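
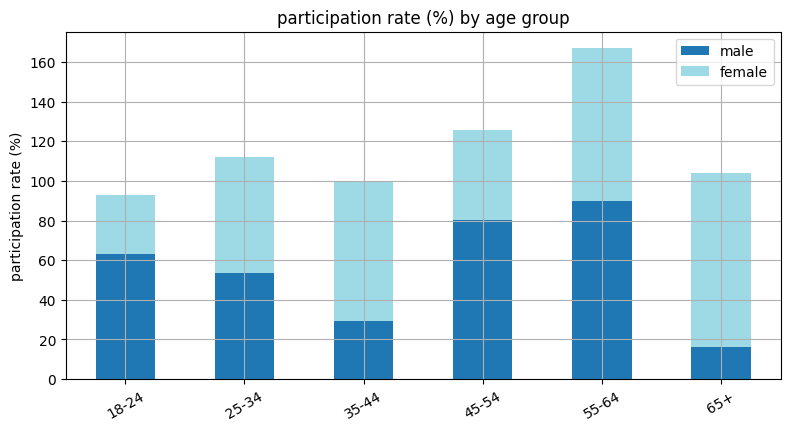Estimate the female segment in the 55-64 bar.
≈ 80

female top ≈ 160, bottom ≈ 80; segment ≈ 80.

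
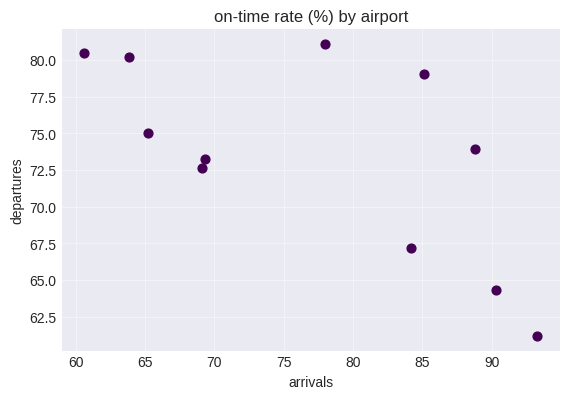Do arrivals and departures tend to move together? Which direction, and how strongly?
negative, moderate

Points are negatively correlated; moderate (|r| ≈ 0.6).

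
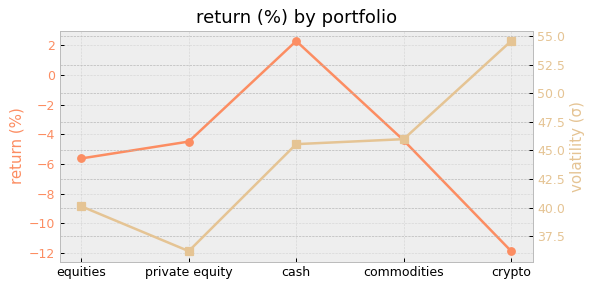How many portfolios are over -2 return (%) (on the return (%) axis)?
Above -2: cash.

1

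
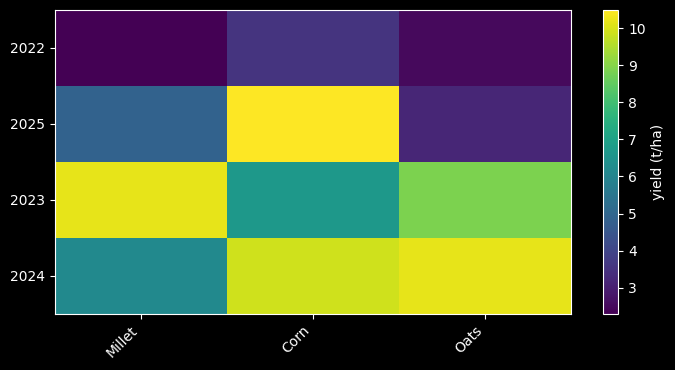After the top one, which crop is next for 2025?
Top 3 for 2025: Corn ≈ 10, Millet ≈ 5, Oats ≈ 3.

Millet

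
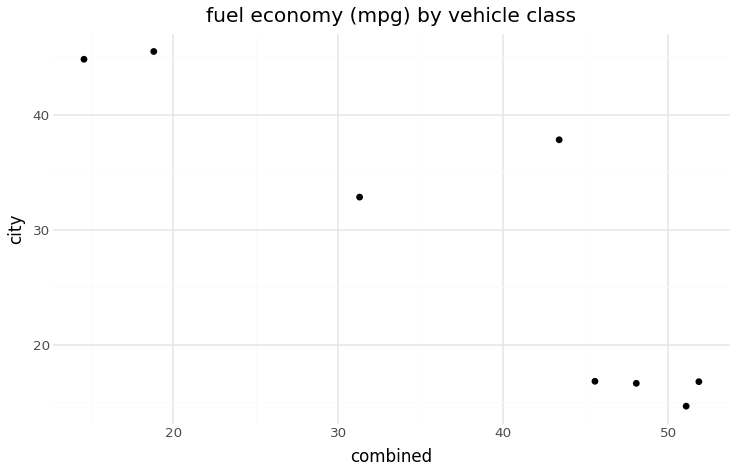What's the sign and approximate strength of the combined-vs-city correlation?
Points are negatively correlated; strong (|r| ≈ 0.9).

negative, strong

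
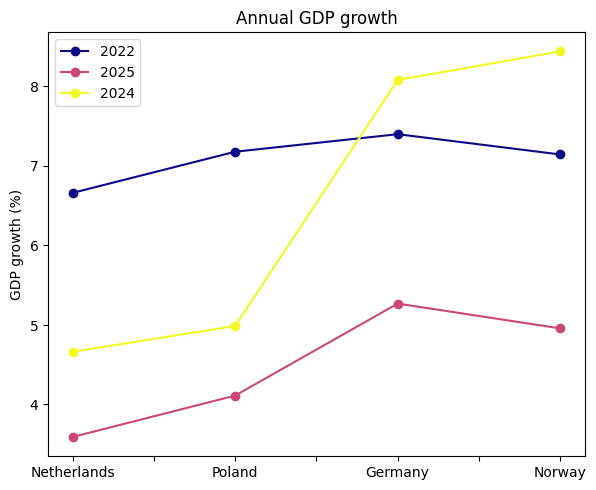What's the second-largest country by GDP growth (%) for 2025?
Norway

Top 3 for 2025: Germany ≈ 5.5, Norway ≈ 5.0, Poland ≈ 4.0.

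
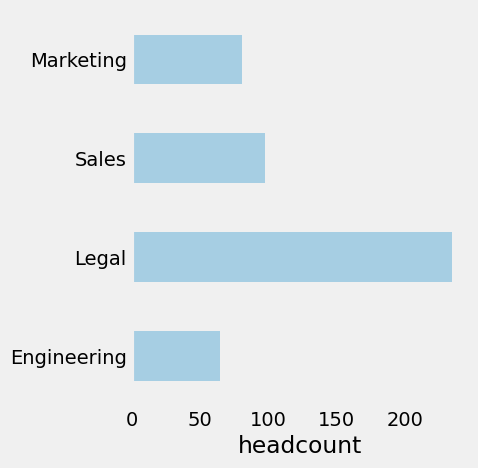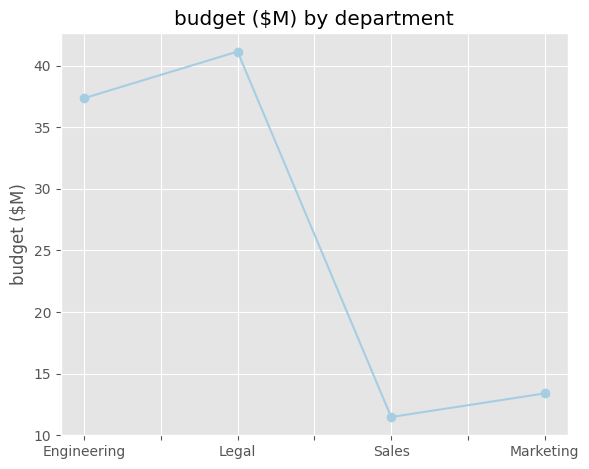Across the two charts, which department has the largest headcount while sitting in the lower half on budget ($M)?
Sales

Chart 2 median budget ($M) ≈ 25; below-median departments: Sales, Marketing. Among those, Sales has the highest headcount (≈ 100).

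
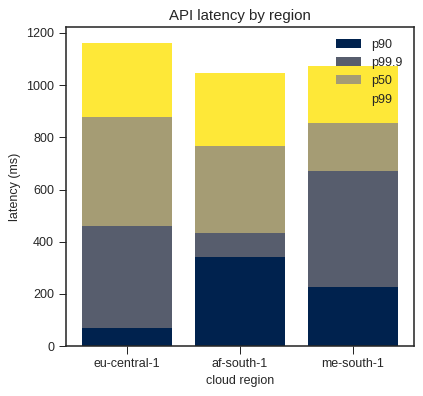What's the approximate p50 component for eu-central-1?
p50 top ≈ 900, bottom ≈ 500; segment ≈ 400.

≈ 400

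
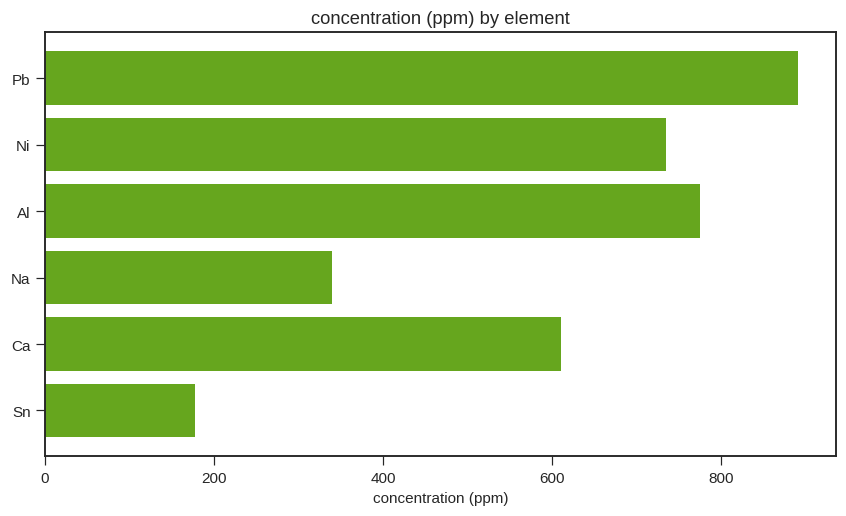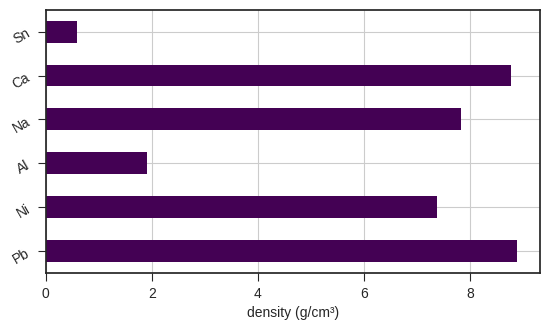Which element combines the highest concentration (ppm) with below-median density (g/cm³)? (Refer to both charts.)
Chart 2 median density (g/cm³) ≈ 8; below-median elements: Ni, Al, Sn. Among those, Al has the highest concentration (ppm) (≈ 800).

Al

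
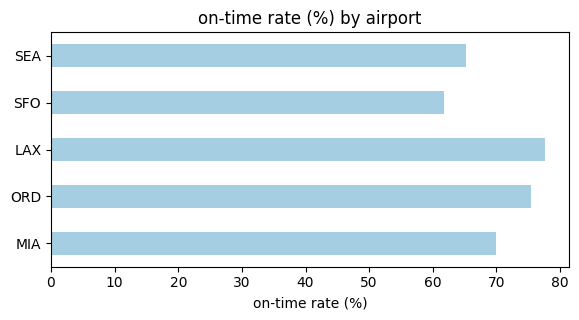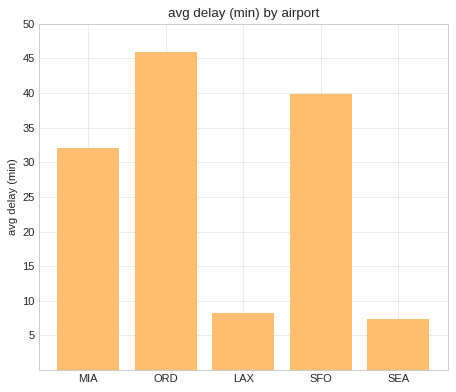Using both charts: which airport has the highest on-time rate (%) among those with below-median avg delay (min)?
LAX

Chart 2 median avg delay (min) ≈ 30; below-median airports: LAX, SEA. Among those, LAX has the highest on-time rate (%) (≈ 80).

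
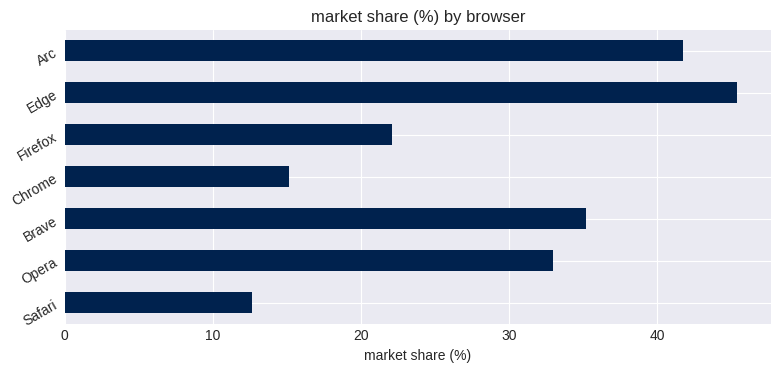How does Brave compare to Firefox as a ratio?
≈ 1.75×

Brave ≈ 35, Firefox ≈ 20; 35/20 ≈ 1.75.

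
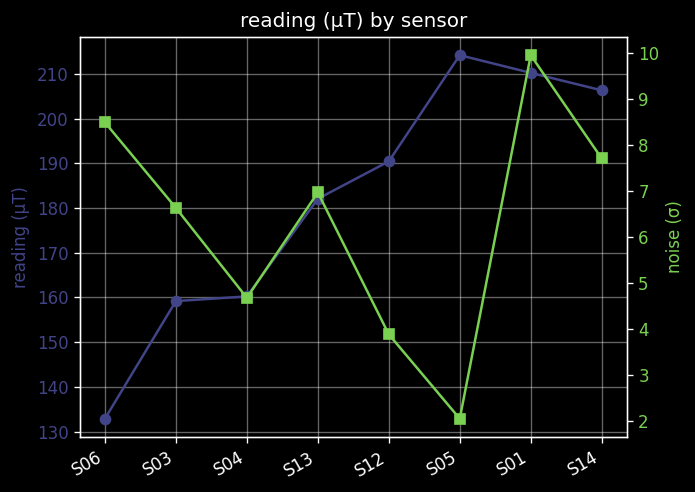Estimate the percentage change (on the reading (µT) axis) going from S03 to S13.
≈ +12.5%

S03 ≈ 160, S13 ≈ 180; (180 − 160) / 160 ≈ +12.5%.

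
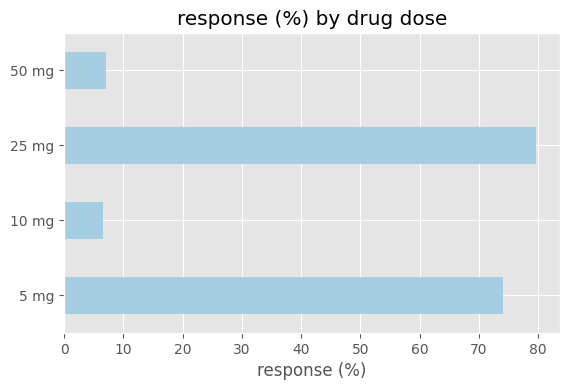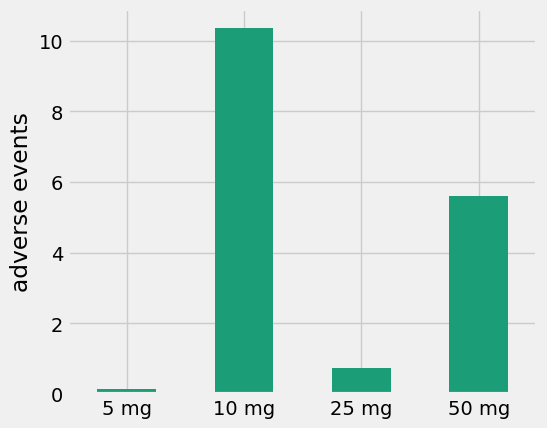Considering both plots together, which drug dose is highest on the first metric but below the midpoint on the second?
Chart 2 median adverse events ≈ 3; below-median drug doses: 5 mg, 25 mg. Among those, 25 mg has the highest response (%) (≈ 80).

25 mg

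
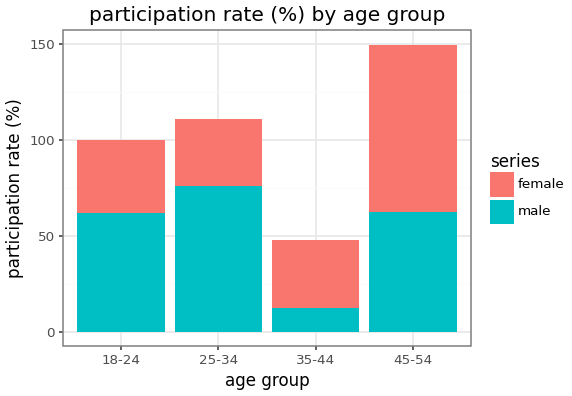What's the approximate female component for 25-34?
female top ≈ 120, bottom ≈ 80; segment ≈ 40.

≈ 40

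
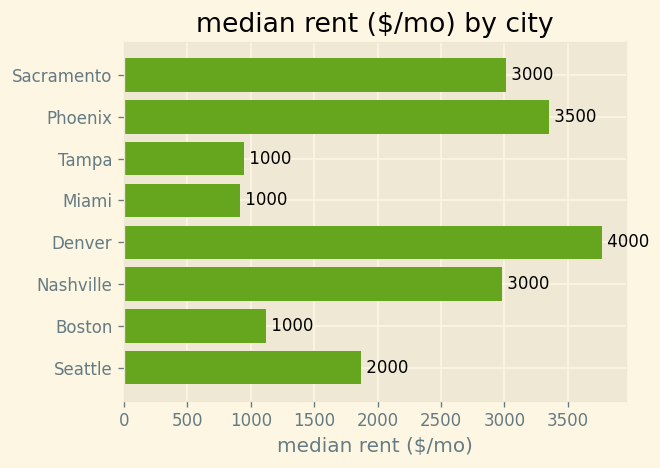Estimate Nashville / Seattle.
≈ 1.5×

Nashville ≈ 3000, Seattle ≈ 2000; 3000/2000 ≈ 1.5.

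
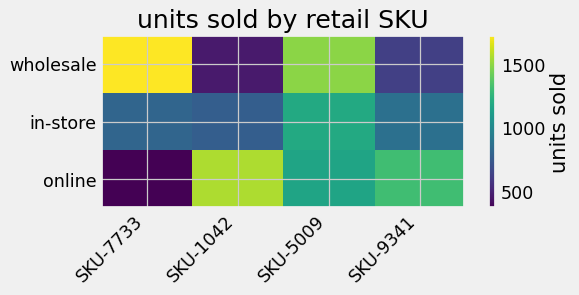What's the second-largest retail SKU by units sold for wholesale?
Top 3 for wholesale: SKU-7733 ≈ 1800, SKU-5009 ≈ 1400, SKU-9341 ≈ 600.

SKU-5009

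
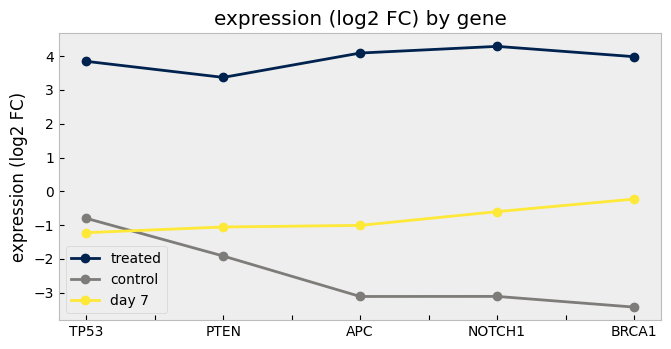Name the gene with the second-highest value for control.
Top 3 for control: TP53 ≈ -1, PTEN ≈ -2, NOTCH1 ≈ -3.

PTEN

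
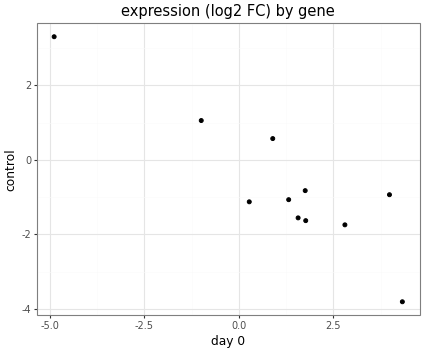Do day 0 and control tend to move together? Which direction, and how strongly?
Points are negatively correlated; strong (|r| ≈ 0.9).

negative, strong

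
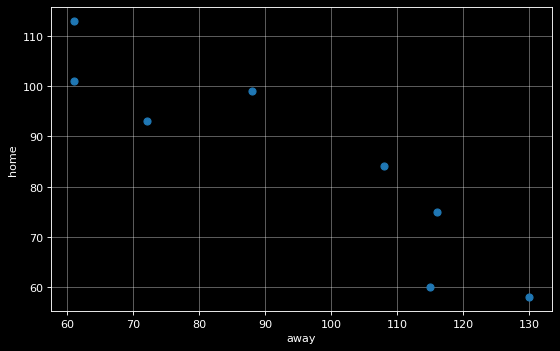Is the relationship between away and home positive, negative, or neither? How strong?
negative, strong

Points are negatively correlated; strong (|r| ≈ 0.9).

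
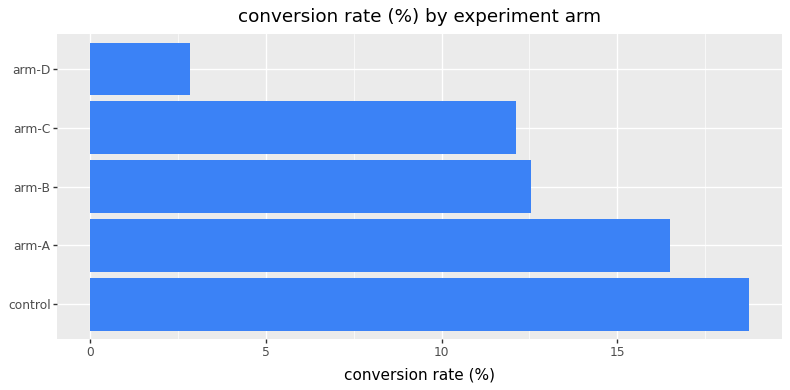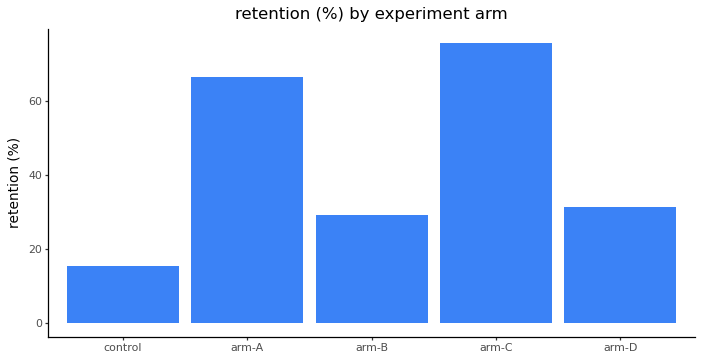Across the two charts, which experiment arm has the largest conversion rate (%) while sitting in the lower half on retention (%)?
control

Chart 2 median retention (%) ≈ 30; below-median experiment arms: control, arm-B. Among those, control has the highest conversion rate (%) (≈ 18).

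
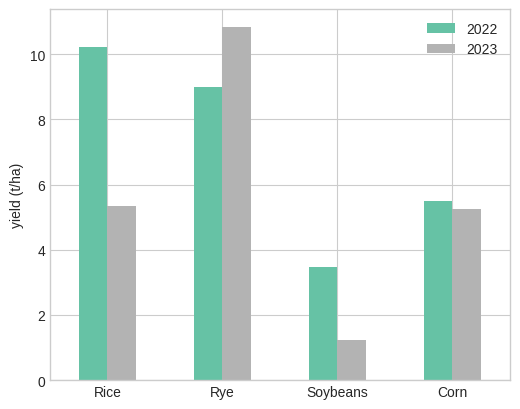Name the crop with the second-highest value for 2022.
Top 3 for 2022: Rice ≈ 10, Rye ≈ 9, Corn ≈ 5.

Rye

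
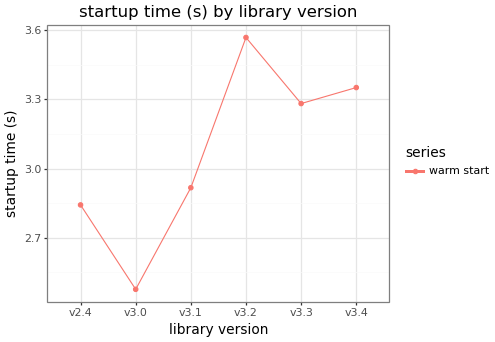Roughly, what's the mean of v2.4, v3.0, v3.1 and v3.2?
≈ 2.95

(2.8 + 2.5 + 2.9 + 3.6) / 4 ≈ 2.95.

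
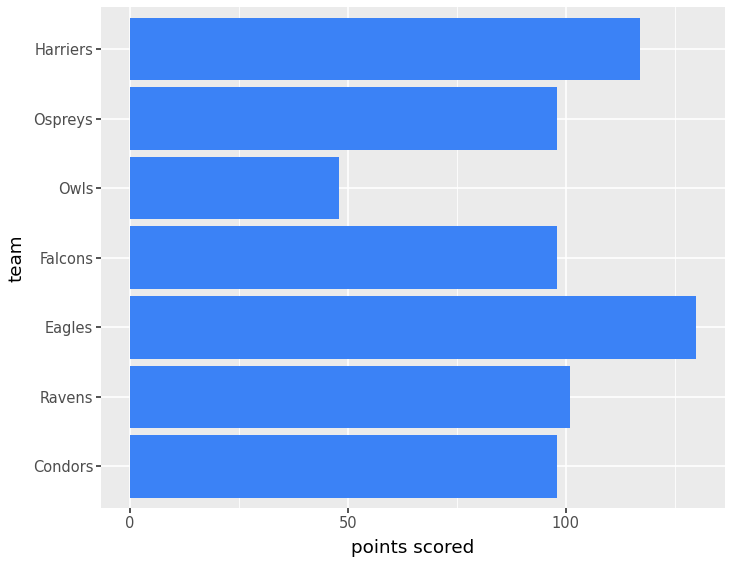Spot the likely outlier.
Owls ≈ 40; the rest sit between ≈ 100 and ≈ 120.

Owls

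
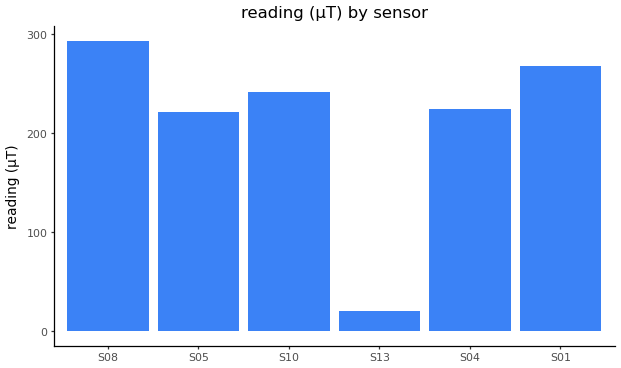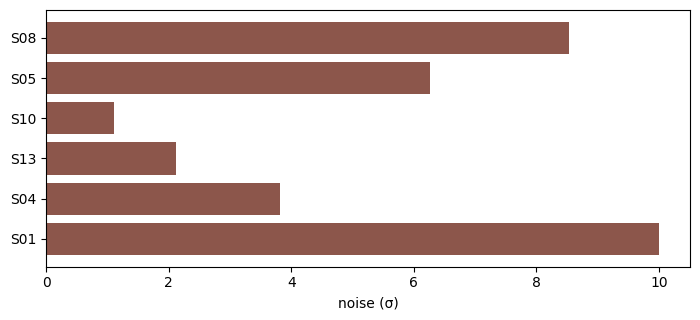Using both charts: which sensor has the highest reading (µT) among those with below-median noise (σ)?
Chart 2 median noise (σ) ≈ 5; below-median sensors: S10, S13, S04. Among those, S10 has the highest reading (µT) (≈ 250).

S10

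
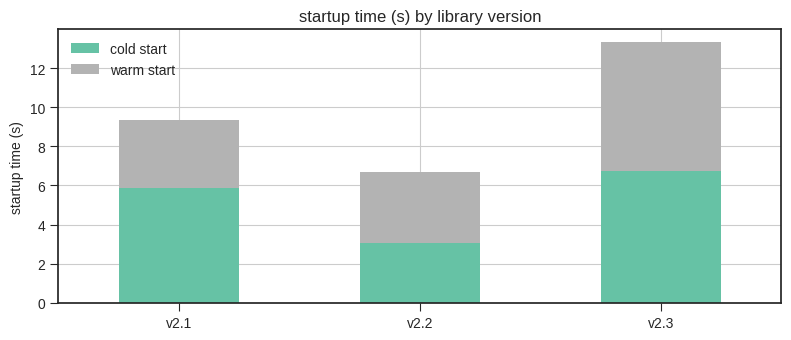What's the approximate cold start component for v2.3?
cold start top ≈ 6, bottom ≈ 0; segment ≈ 6.

≈ 6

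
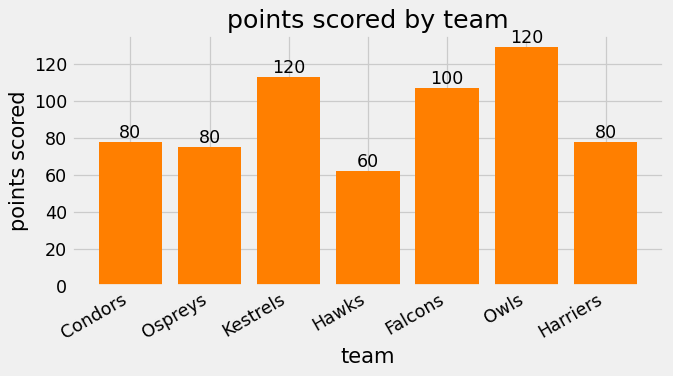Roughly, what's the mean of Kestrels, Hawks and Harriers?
≈ 87

(120 + 60 + 80) / 3 ≈ 87.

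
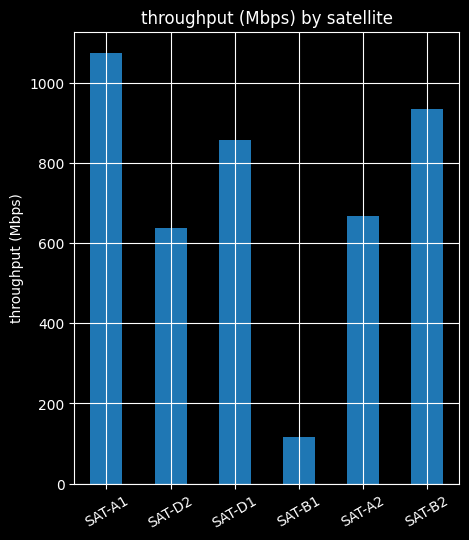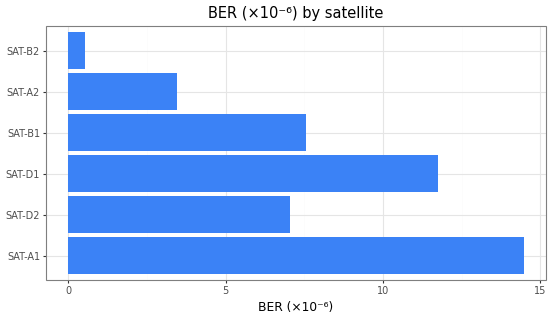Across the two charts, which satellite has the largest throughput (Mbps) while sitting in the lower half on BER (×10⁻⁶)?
Chart 2 median BER (×10⁻⁶) ≈ 8; below-median satellites: SAT-D2, SAT-A2, SAT-B2. Among those, SAT-B2 has the highest throughput (Mbps) (≈ 900).

SAT-B2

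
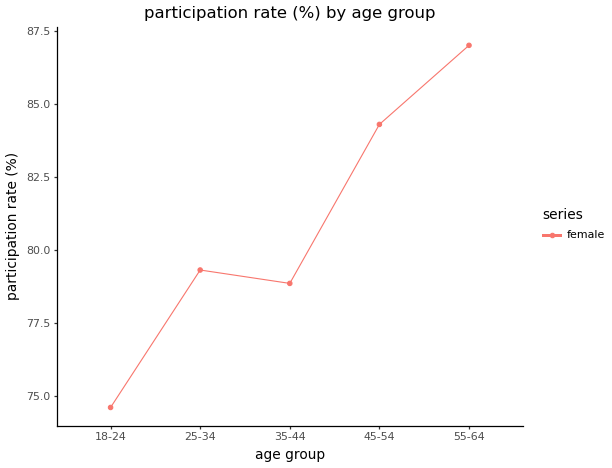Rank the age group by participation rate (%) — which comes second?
45-54

Top 3: 55-64 ≈ 88, 45-54 ≈ 84, 25-34 ≈ 80.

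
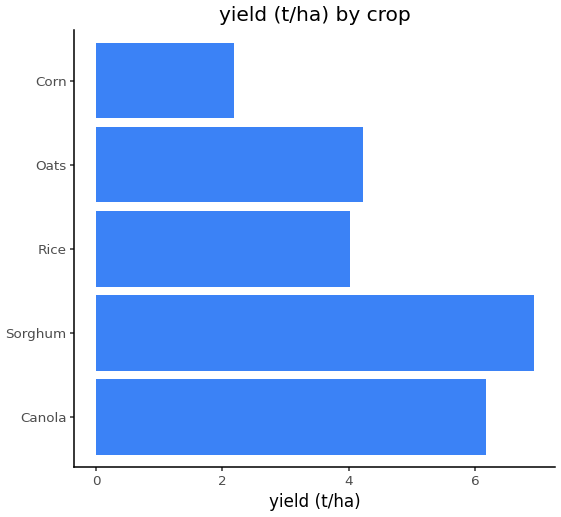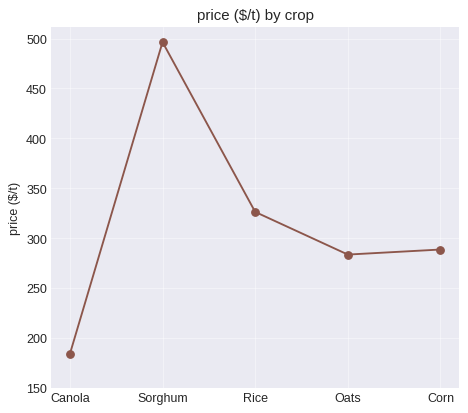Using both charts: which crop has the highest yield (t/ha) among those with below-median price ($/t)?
Chart 2 median price ($/t) ≈ 300; below-median crops: Canola, Oats. Among those, Canola has the highest yield (t/ha) (≈ 6).

Canola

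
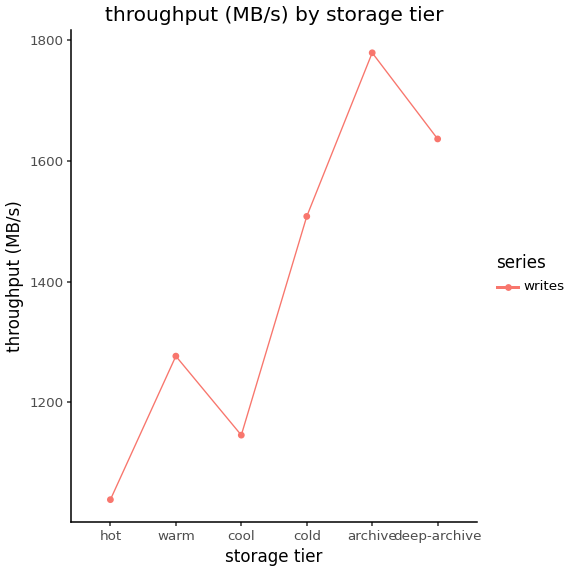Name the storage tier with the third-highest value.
Top 4: archive ≈ 1800, deep-archive ≈ 1600, cold ≈ 1500, warm ≈ 1300.

cold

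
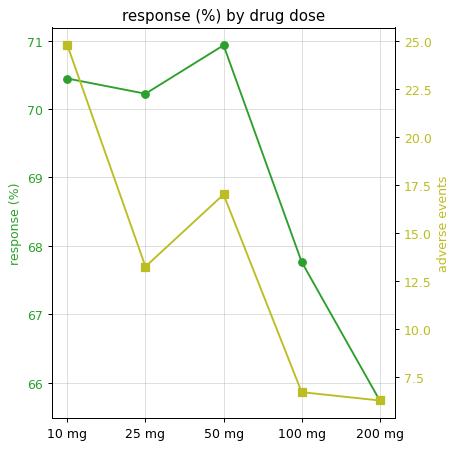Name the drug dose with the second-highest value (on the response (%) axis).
10 mg

Top 3 (on the response (%) axis): 50 mg ≈ 71.0, 10 mg ≈ 70.5, 25 mg ≈ 70.0.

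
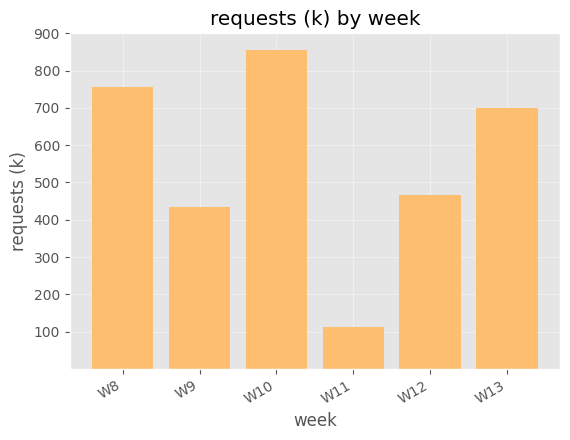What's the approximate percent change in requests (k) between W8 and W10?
≈ +12.5%

W8 ≈ 800, W10 ≈ 900; (900 − 800) / 800 ≈ +12.5%.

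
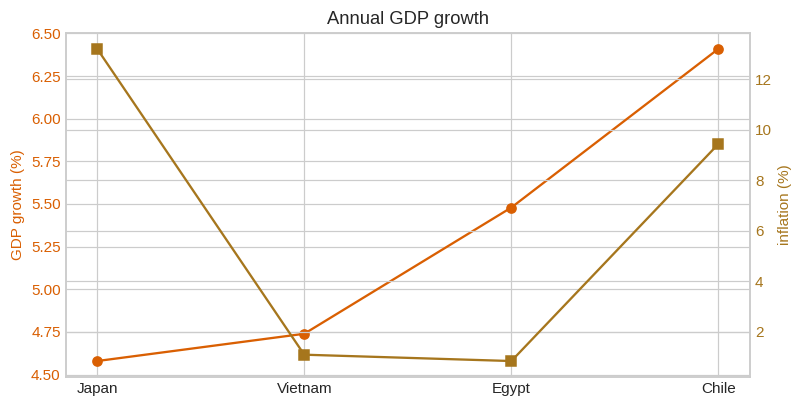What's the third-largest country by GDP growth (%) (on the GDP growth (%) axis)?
Top 4 (on the GDP growth (%) axis): Chile ≈ 6.4, Egypt ≈ 5.4, Vietnam ≈ 4.8, Japan ≈ 4.6.

Vietnam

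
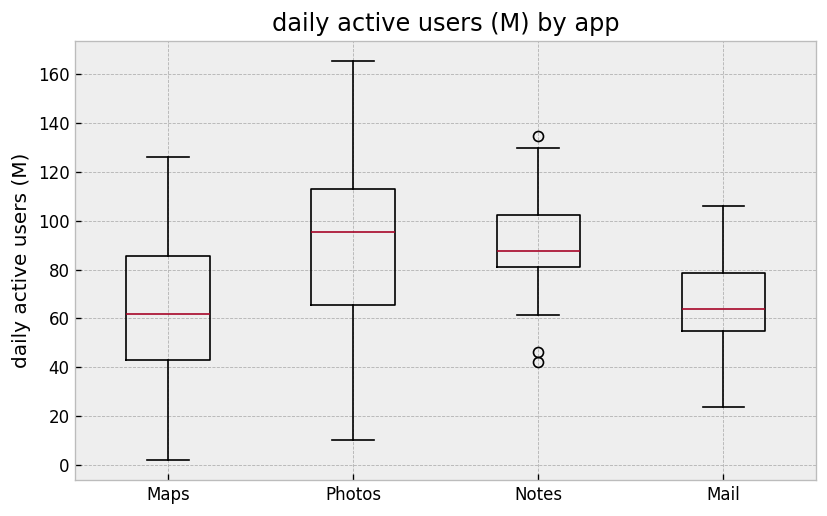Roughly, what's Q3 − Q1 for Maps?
≈ 40

Q3 ≈ 85, Q1 ≈ 45; IQR ≈ 40.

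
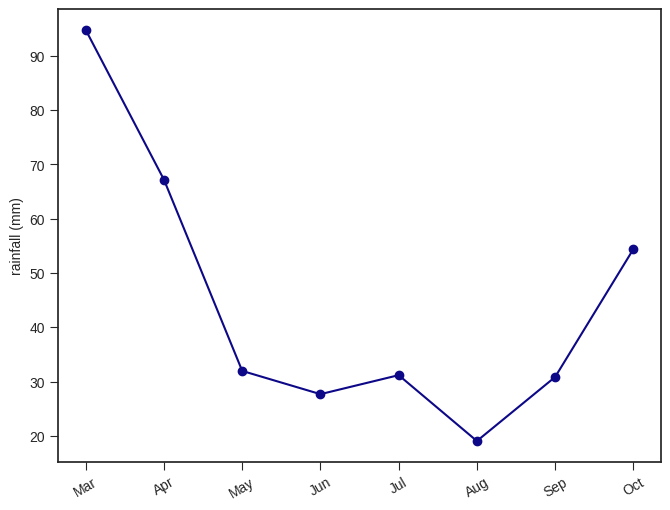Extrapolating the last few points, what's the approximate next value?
≈ 65

Last three: 20, 30, 50 → slope ≈ 15/step → next ≈ 65.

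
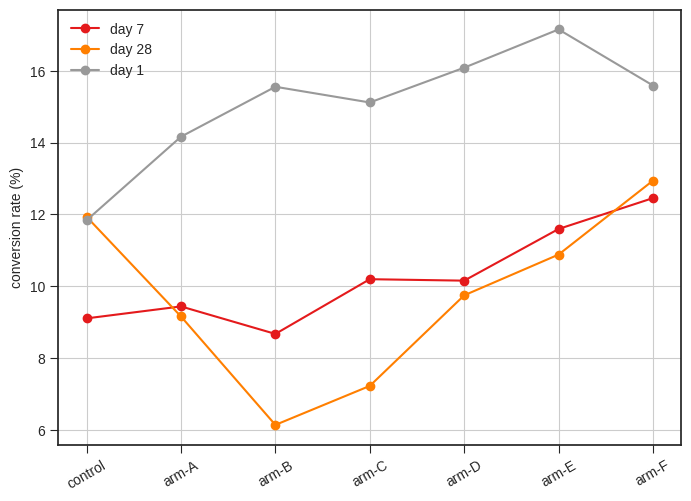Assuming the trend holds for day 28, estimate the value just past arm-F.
≈ 14.5

Last three: 10, 11, 13 → slope ≈ 1.5/step → next ≈ 14.5.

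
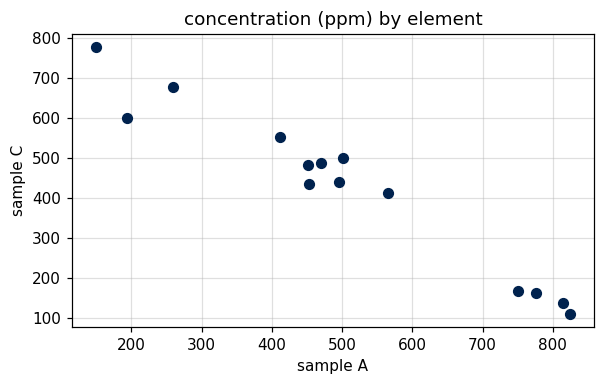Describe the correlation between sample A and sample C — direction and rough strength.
Points are negatively correlated; strong (|r| ≈ 1.0).

negative, strong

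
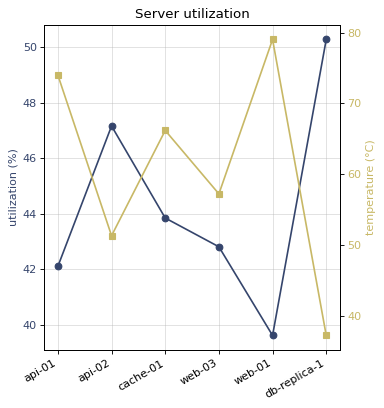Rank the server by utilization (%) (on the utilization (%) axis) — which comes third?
Top 4 (on the utilization (%) axis): db-replica-1 ≈ 50, api-02 ≈ 47, cache-01 ≈ 44, web-03 ≈ 43.

cache-01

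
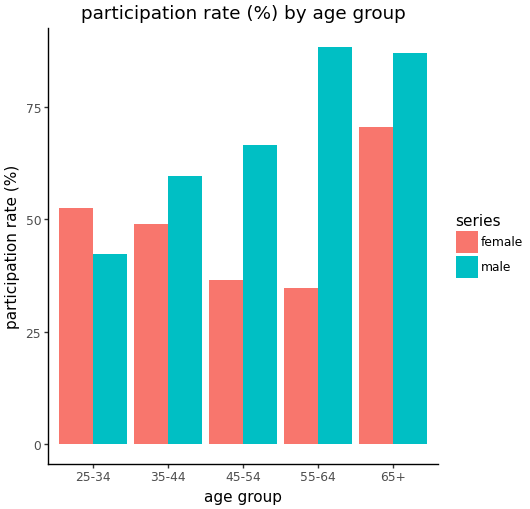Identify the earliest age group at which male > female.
25-34: male ≈ 40 vs female ≈ 50 (not yet); 35-44: male ≈ 60 vs female ≈ 50 (first crossover).

35-44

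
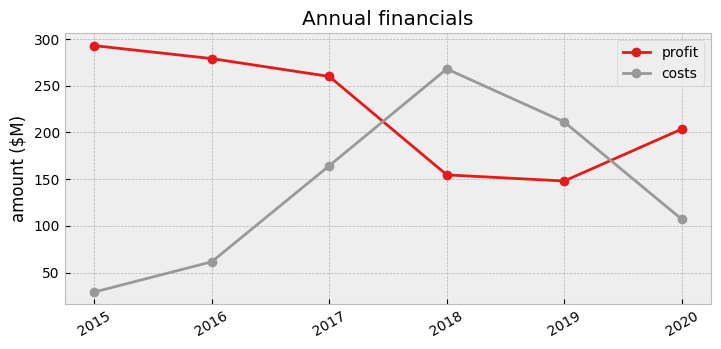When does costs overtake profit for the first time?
2018

2017: costs ≈ 175 vs profit ≈ 250 (not yet); 2018: costs ≈ 275 vs profit ≈ 150 (first crossover).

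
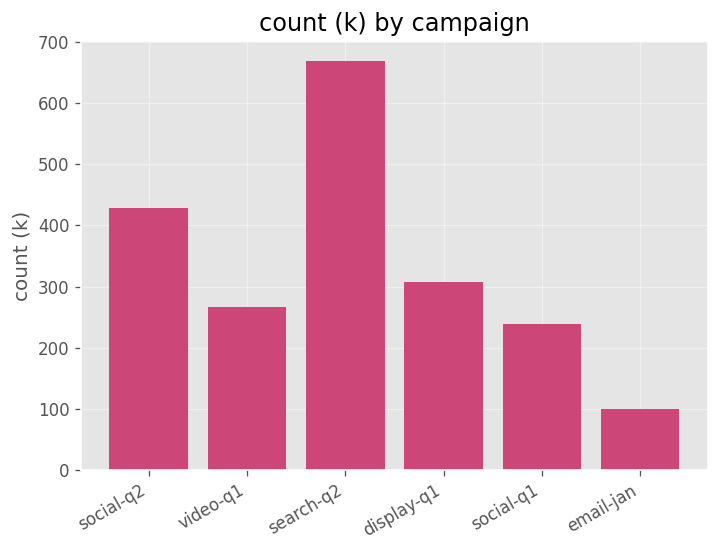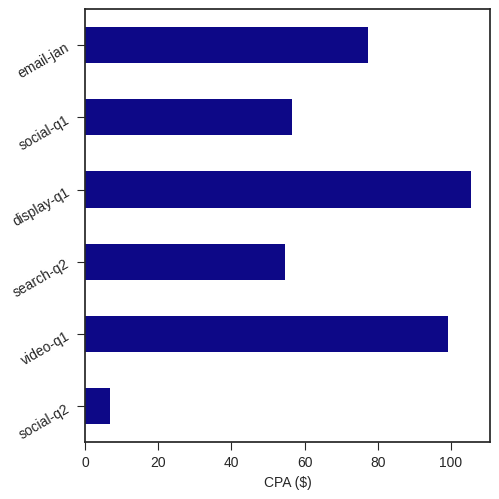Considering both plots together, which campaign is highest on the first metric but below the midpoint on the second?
Chart 2 median CPA ($) ≈ 70; below-median campaigns: social-q2, search-q2, social-q1. Among those, search-q2 has the highest count (k) (≈ 700).

search-q2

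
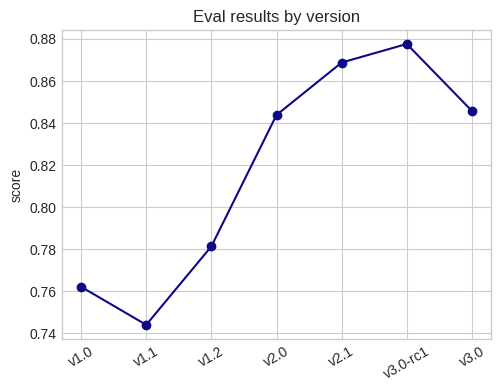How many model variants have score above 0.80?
Above 0.80: v2.0, v2.1, v3.0-rc1, v3.0.

4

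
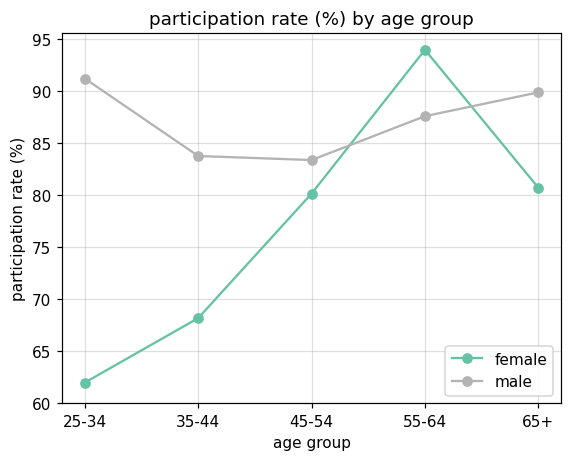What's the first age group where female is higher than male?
45-54: female ≈ 80 vs male ≈ 85 (not yet); 55-64: female ≈ 95 vs male ≈ 90 (first crossover).

55-64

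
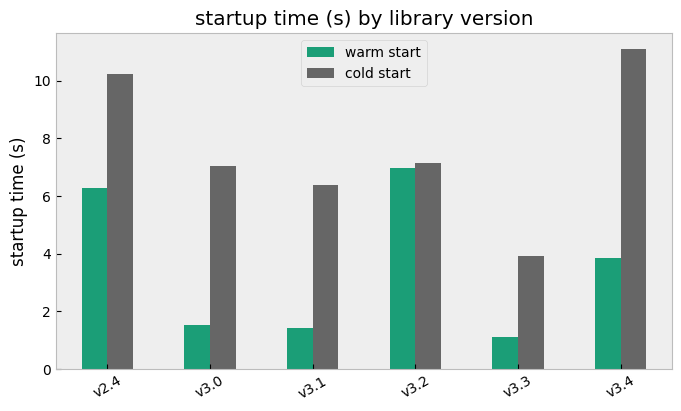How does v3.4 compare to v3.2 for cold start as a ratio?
≈ 1.57×

v3.4 ≈ 11, v3.2 ≈ 7; 11/7 ≈ 1.57.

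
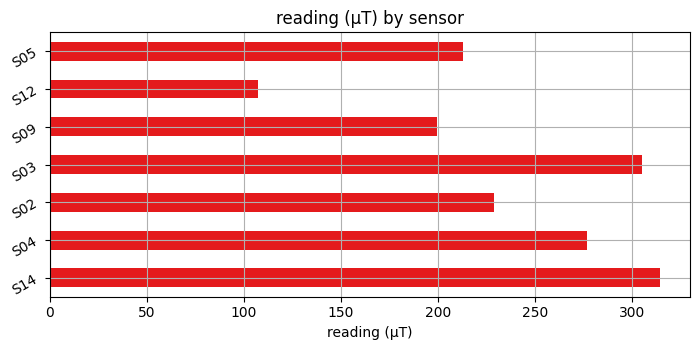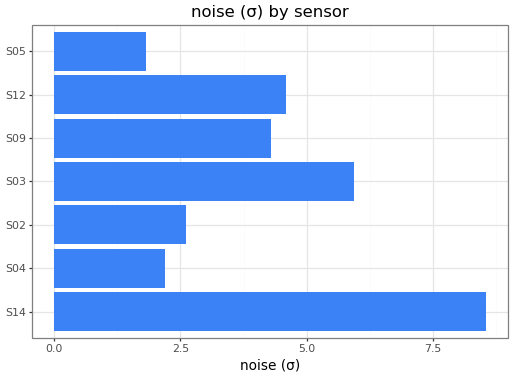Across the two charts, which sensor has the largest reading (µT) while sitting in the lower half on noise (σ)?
Chart 2 median noise (σ) ≈ 4; below-median sensors: S04, S02, S05. Among those, S04 has the highest reading (µT) (≈ 300).

S04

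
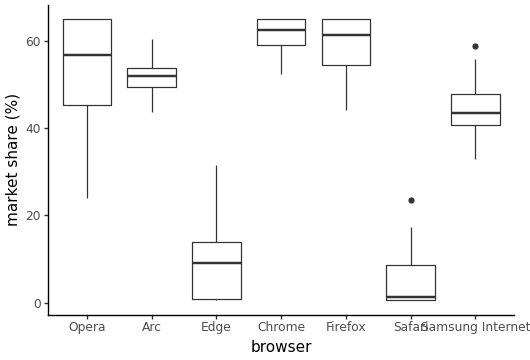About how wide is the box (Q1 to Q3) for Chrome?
≈ 5

Q3 ≈ 65, Q1 ≈ 60; IQR ≈ 5.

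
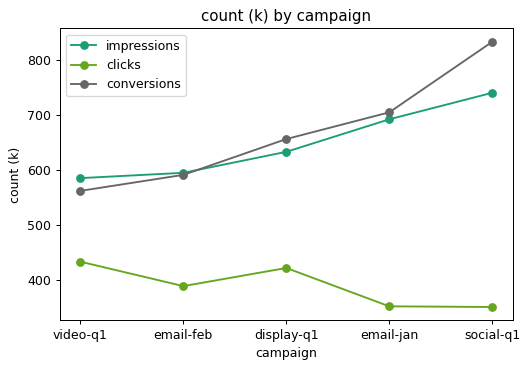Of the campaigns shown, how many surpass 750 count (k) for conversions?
1

Above 750: social-q1.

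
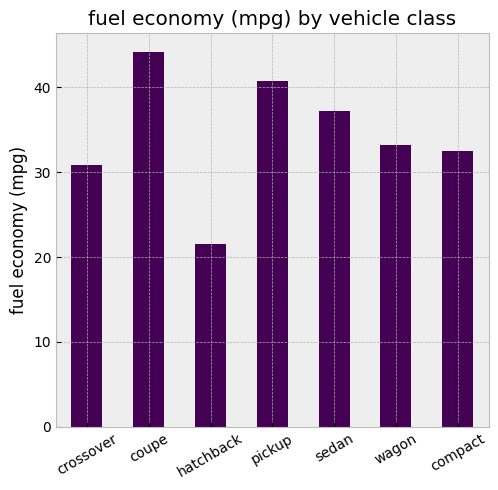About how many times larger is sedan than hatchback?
sedan ≈ 35, hatchback ≈ 20; 35/20 ≈ 1.75.

≈ 1.75×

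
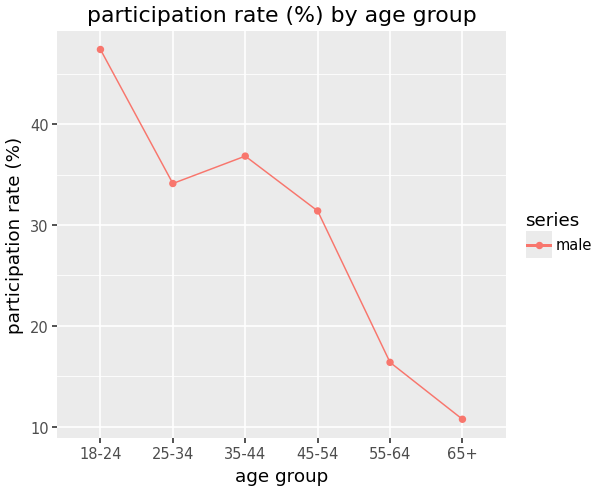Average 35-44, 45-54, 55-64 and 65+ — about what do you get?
≈ 22

(35 + 30 + 15 + 10) / 4 ≈ 22.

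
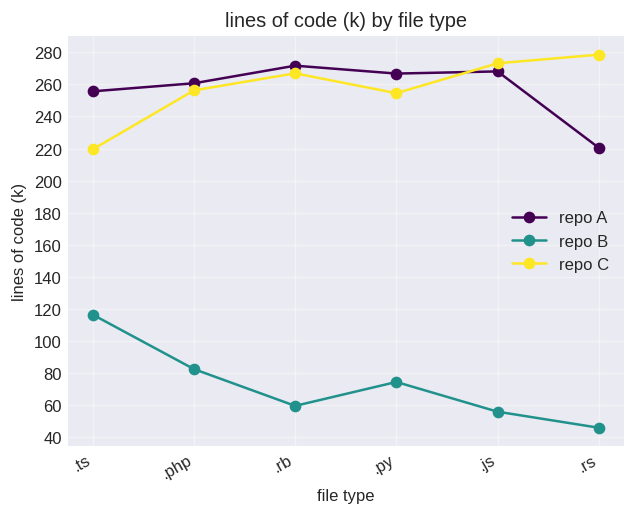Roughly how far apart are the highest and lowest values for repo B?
Max .ts ≈ 120, min .rs ≈ 40; range ≈ 80.

≈ 80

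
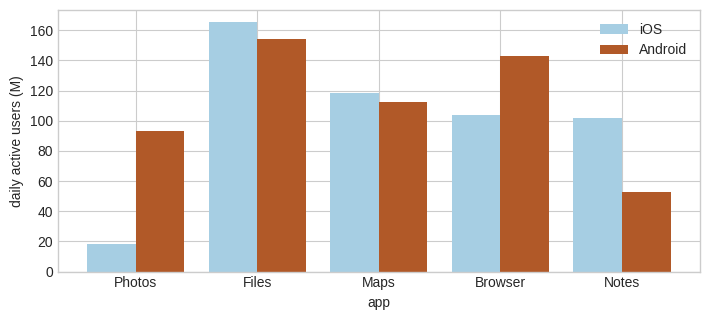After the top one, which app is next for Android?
Browser

Top 3 for Android: Files ≈ 160, Browser ≈ 140, Maps ≈ 120.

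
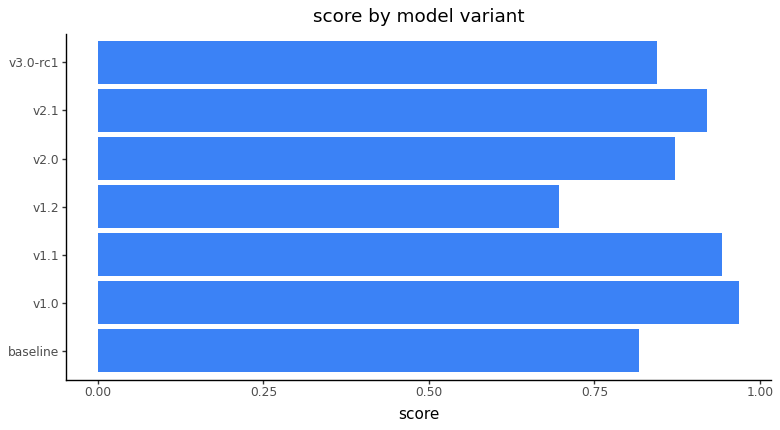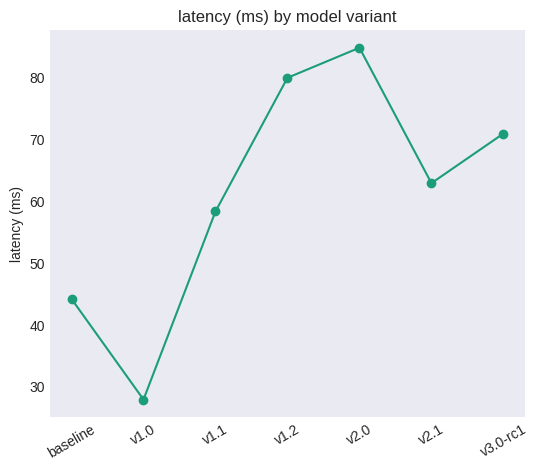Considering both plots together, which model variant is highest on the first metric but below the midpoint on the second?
Chart 2 median latency (ms) ≈ 60; below-median model variants: baseline, v1.0, v1.1. Among those, v1.0 has the highest score (≈ 1).

v1.0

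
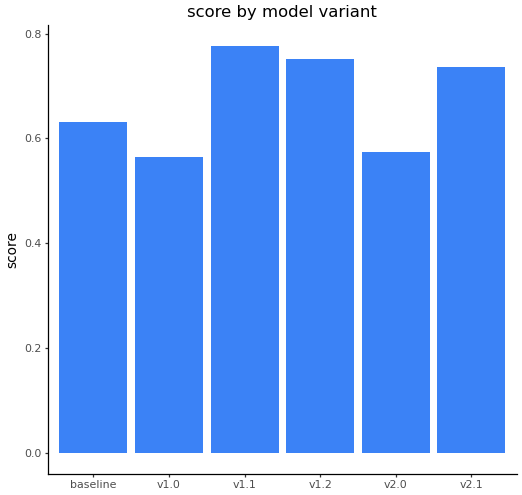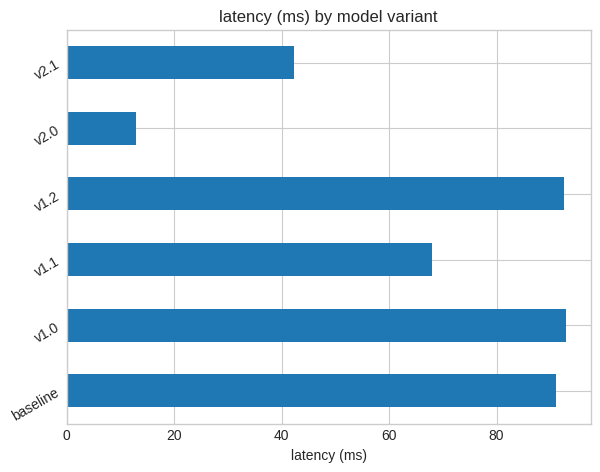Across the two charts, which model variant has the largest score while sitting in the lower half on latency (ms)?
Chart 2 median latency (ms) ≈ 80; below-median model variants: v1.1, v2.0, v2.1. Among those, v1.1 has the highest score (≈ 0.8).

v1.1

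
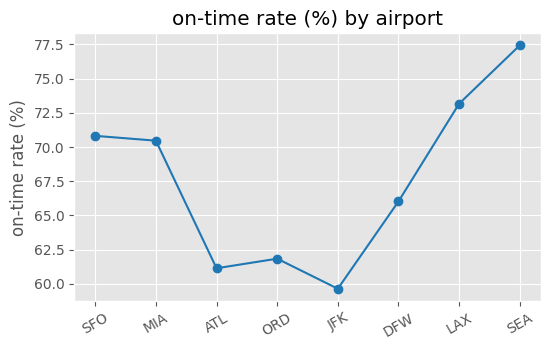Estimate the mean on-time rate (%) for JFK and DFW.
(60 + 66) / 2 ≈ 63.

≈ 63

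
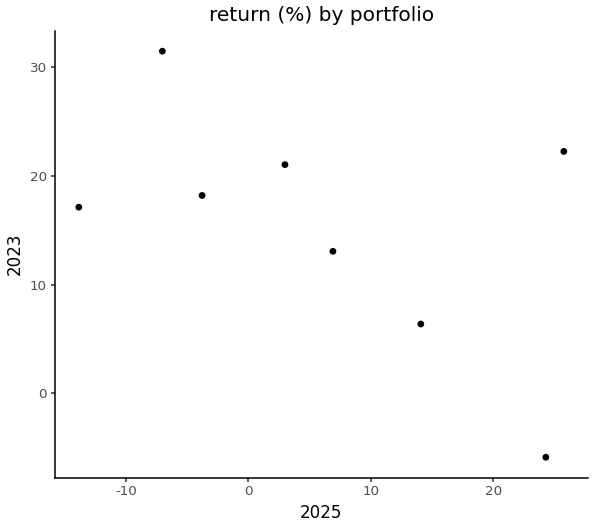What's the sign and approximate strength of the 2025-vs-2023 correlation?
negative, moderate

Points are negatively correlated; moderate (|r| ≈ 0.5).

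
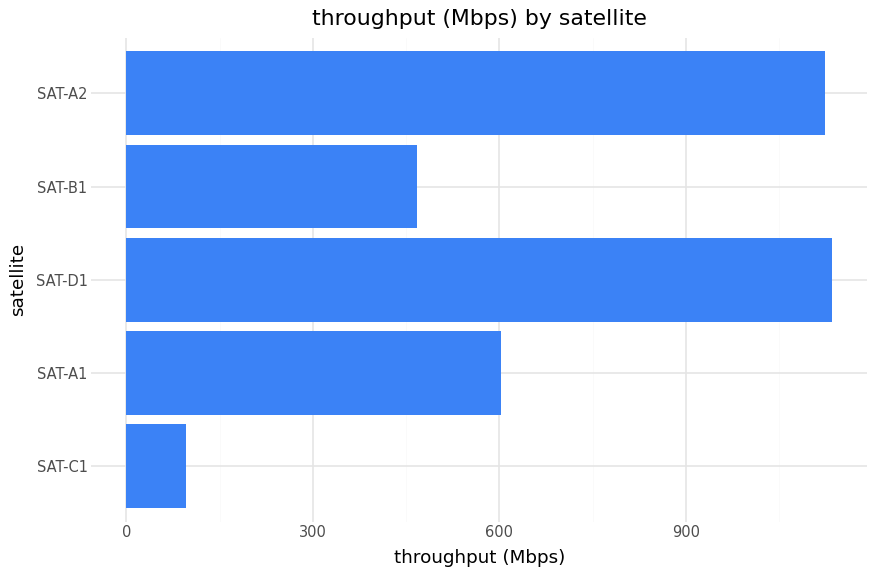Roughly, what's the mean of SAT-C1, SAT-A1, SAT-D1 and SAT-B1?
(100 + 600 + 1100 + 500) / 4 ≈ 575.

≈ 575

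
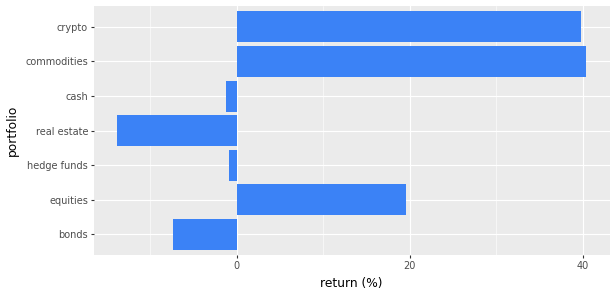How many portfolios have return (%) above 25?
Above 25: commodities, crypto.

2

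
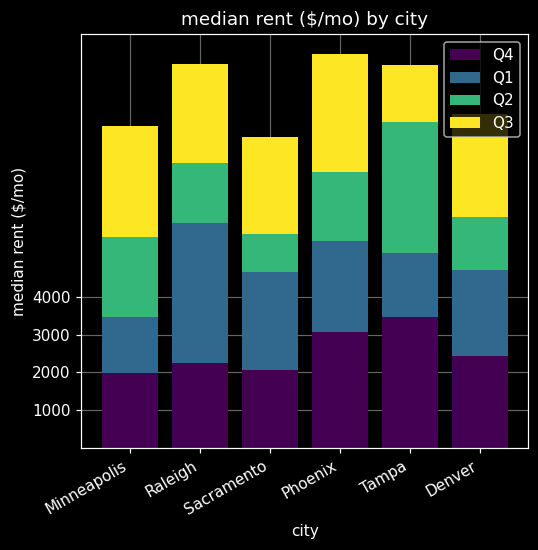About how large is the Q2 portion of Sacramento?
Q2 top ≈ 6000, bottom ≈ 5000; segment ≈ 1000.

≈ 1000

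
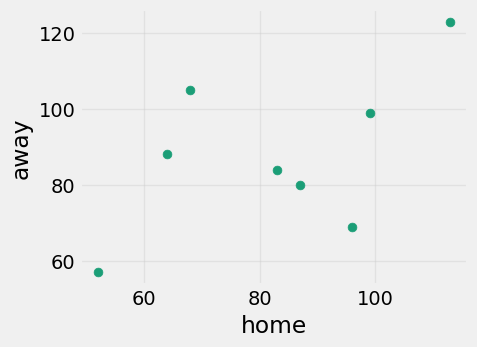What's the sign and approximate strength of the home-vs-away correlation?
Points are positively correlated; moderate (|r| ≈ 0.6).

positive, moderate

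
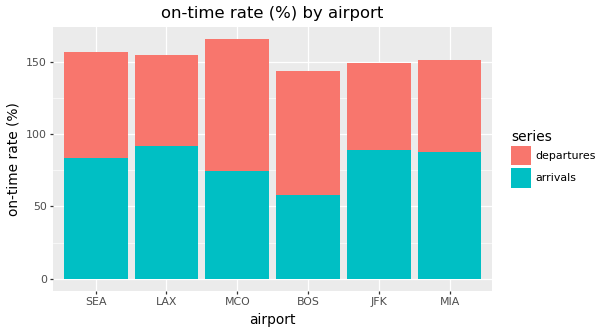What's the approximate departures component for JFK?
≈ 60

departures top ≈ 140, bottom ≈ 80; segment ≈ 60.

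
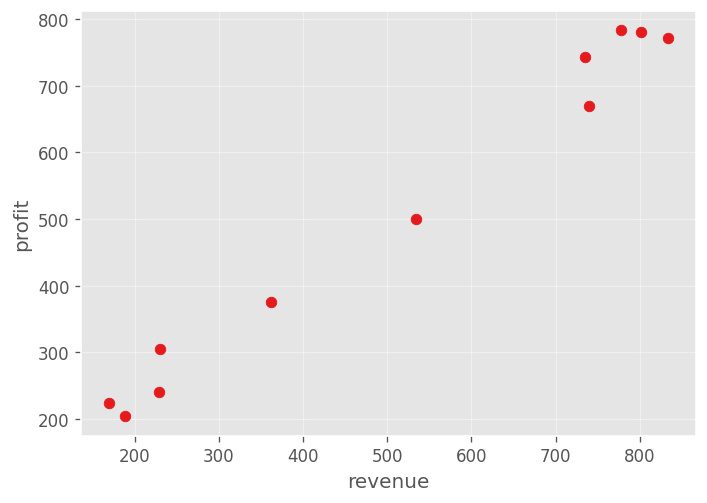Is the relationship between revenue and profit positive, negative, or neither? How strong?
Points are positively correlated; strong (|r| ≈ 1.0).

positive, strong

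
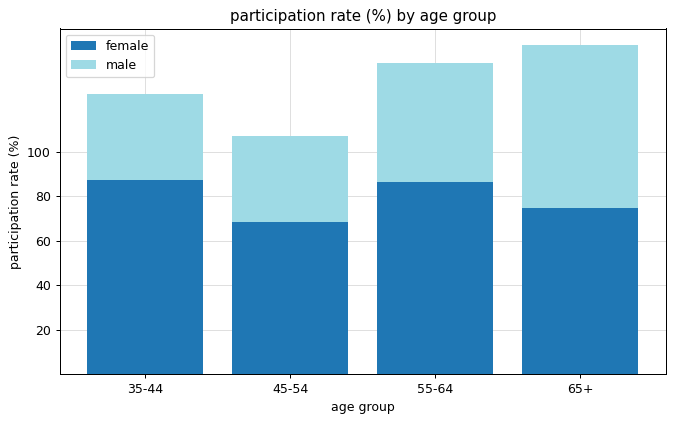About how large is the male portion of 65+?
male top ≈ 140, bottom ≈ 80; segment ≈ 60.

≈ 60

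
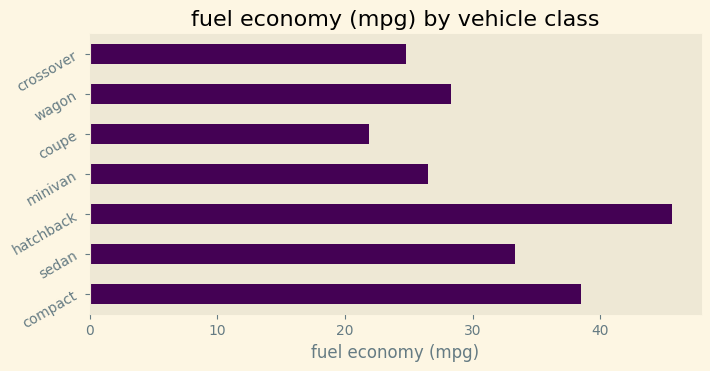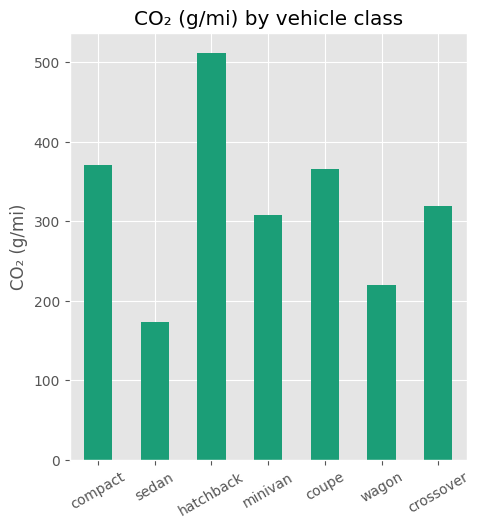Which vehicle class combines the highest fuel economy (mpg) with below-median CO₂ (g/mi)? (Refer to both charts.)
sedan

Chart 2 median CO₂ (g/mi) ≈ 300; below-median vehicle classes: sedan, minivan, wagon. Among those, sedan has the highest fuel economy (mpg) (≈ 35).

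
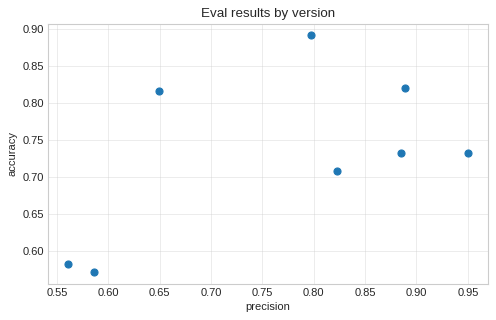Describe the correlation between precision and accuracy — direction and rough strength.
Points are positively correlated; moderate (|r| ≈ 0.5).

positive, moderate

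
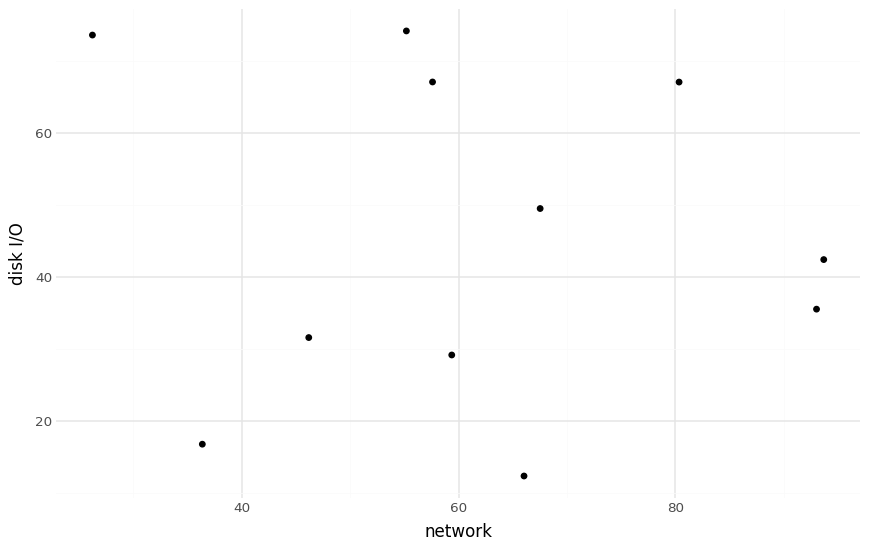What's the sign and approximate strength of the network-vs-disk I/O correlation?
Points are roughly uncorrelated; weak (|r| ≈ 0.1).

no clear correlation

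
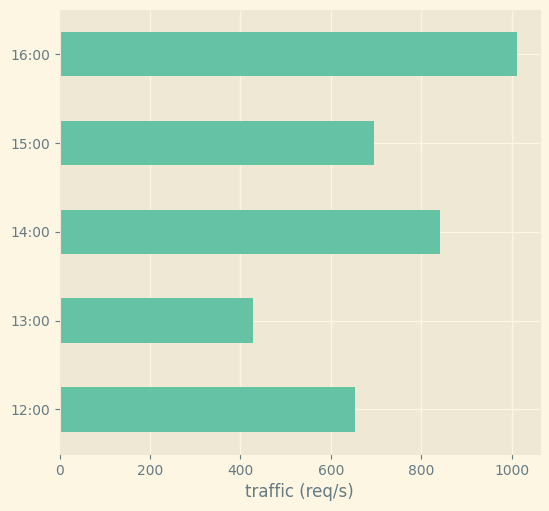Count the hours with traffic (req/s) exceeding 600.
Above 600: 12:00, 14:00, 15:00, 16:00.

4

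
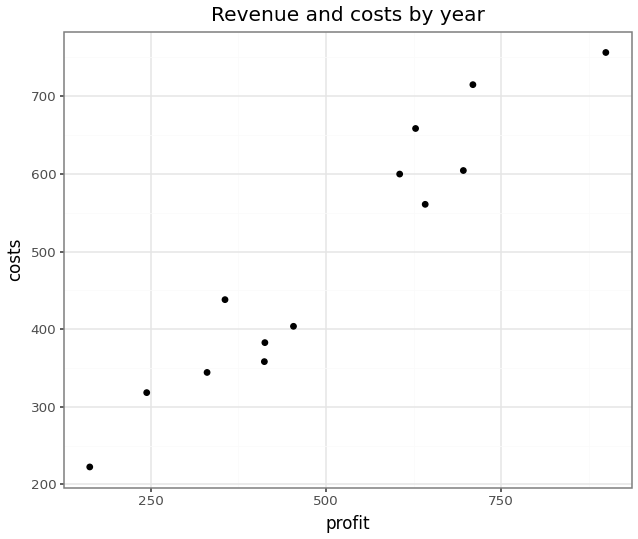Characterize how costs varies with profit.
Points are positively correlated; strong (|r| ≈ 1.0).

positive, strong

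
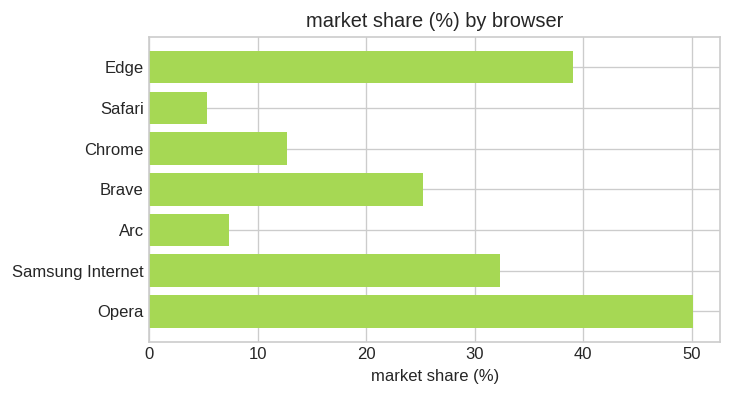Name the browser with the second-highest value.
Edge

Top 3: Opera ≈ 50, Edge ≈ 40, Samsung Internet ≈ 30.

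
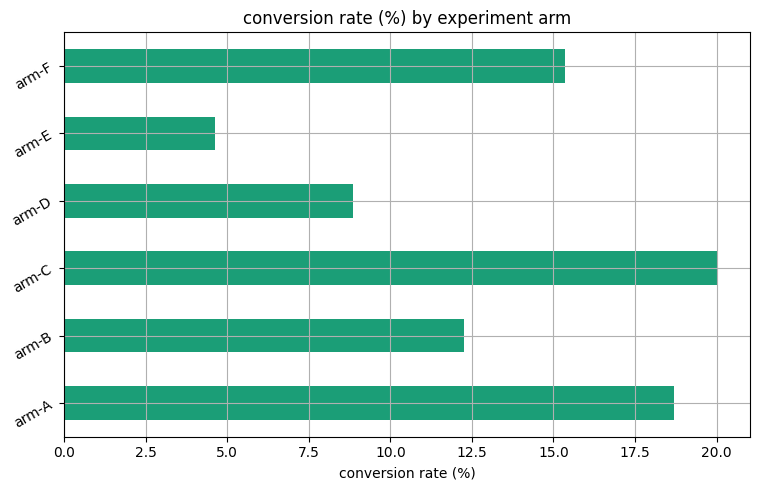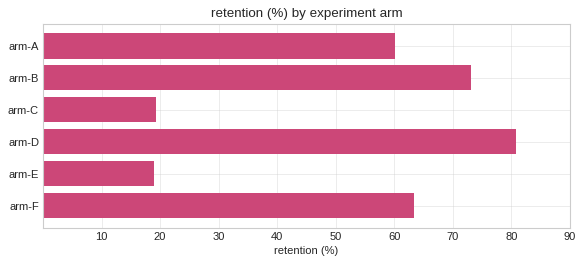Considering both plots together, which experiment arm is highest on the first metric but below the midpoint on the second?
arm-C

Chart 2 median retention (%) ≈ 60; below-median experiment arms: arm-A, arm-C, arm-E. Among those, arm-C has the highest conversion rate (%) (≈ 20).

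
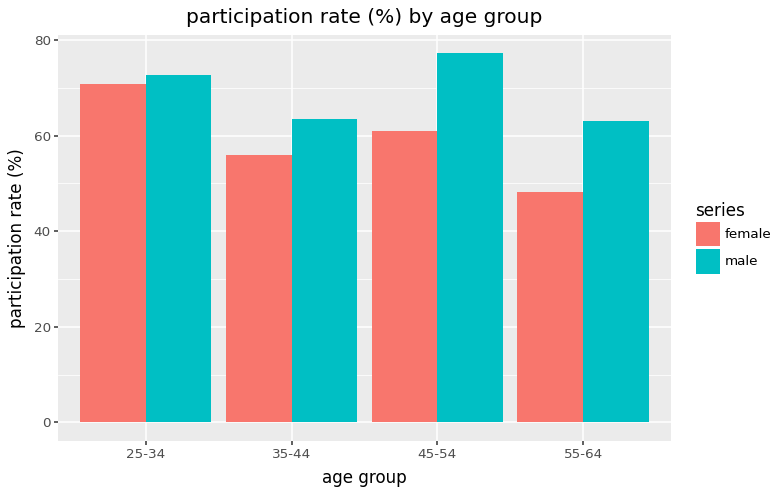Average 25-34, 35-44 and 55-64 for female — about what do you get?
≈ 60

(70 + 60 + 50) / 3 ≈ 60.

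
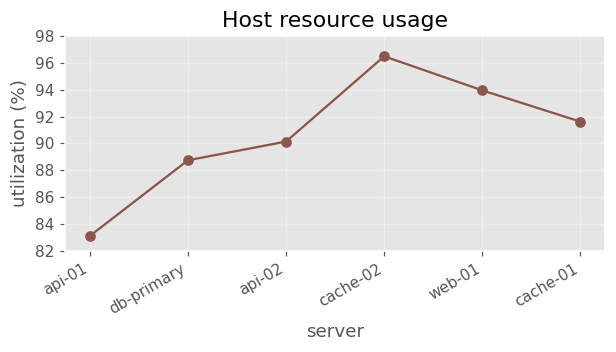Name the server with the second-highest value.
web-01

Top 3: cache-02 ≈ 96, web-01 ≈ 94, cache-01 ≈ 92.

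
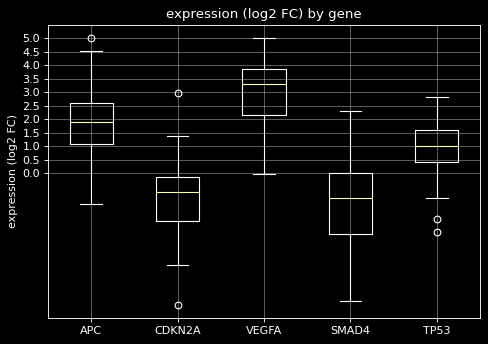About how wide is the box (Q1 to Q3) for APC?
≈ 1.5

Q3 ≈ 2.5, Q1 ≈ 1.0; IQR ≈ 1.5.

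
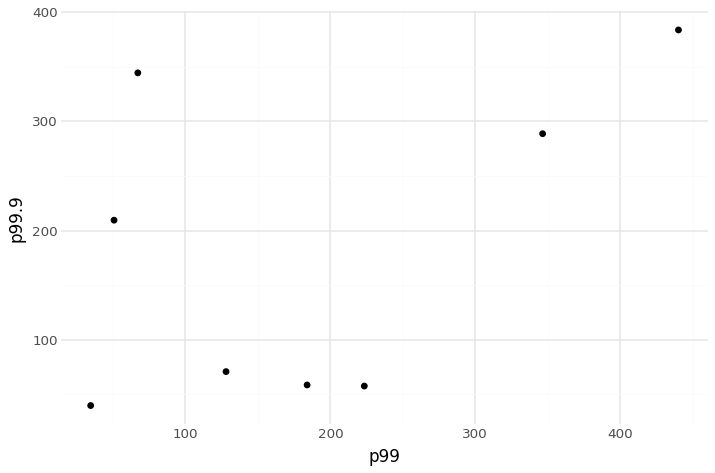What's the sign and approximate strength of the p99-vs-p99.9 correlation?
positive, moderate

Points are positively correlated; moderate (|r| ≈ 0.5).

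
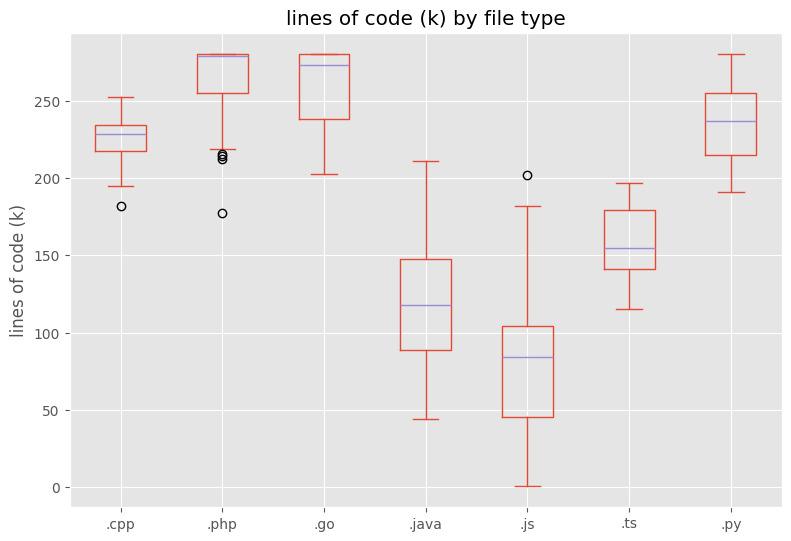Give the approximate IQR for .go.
≈ 40

Q3 ≈ 280, Q1 ≈ 240; IQR ≈ 40.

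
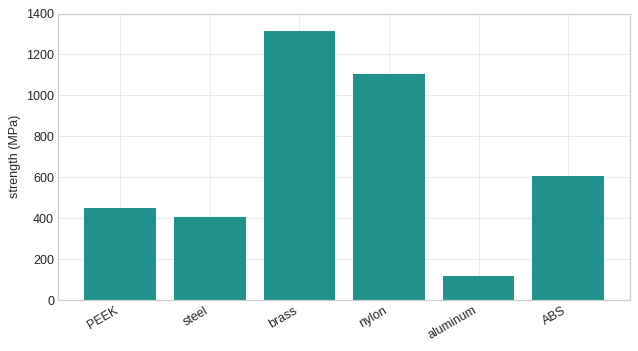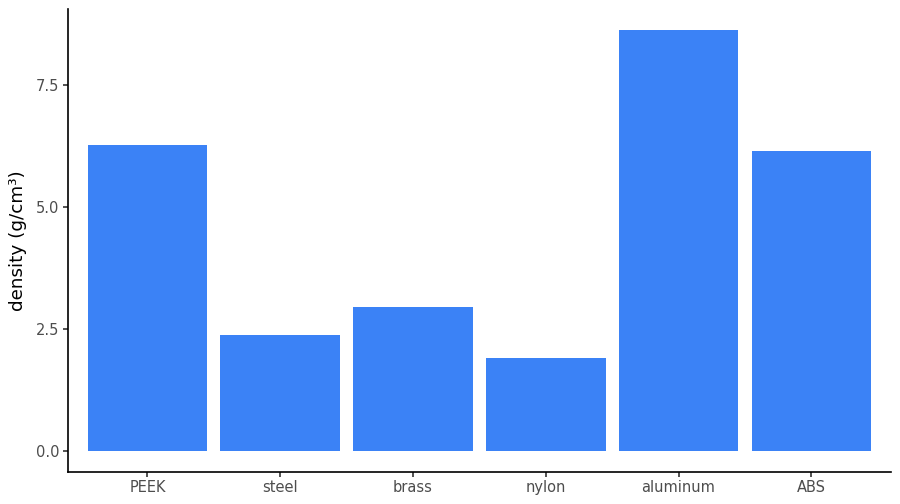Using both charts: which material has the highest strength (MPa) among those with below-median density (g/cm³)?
brass

Chart 2 median density (g/cm³) ≈ 5; below-median materials: steel, brass, nylon. Among those, brass has the highest strength (MPa) (≈ 1400).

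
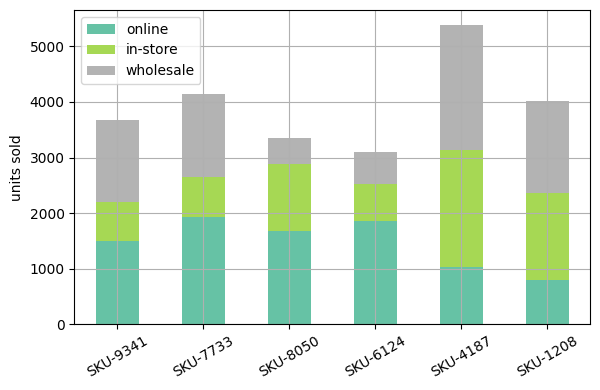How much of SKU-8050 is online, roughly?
≈ 1500

online top ≈ 1500, bottom ≈ 0; segment ≈ 1500.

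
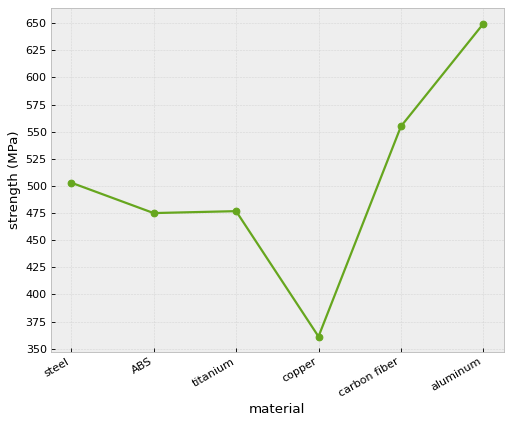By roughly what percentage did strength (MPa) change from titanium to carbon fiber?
≈ +15.8%

titanium ≈ 475, carbon fiber ≈ 550; (550 − 475) / 475 ≈ +15.8%.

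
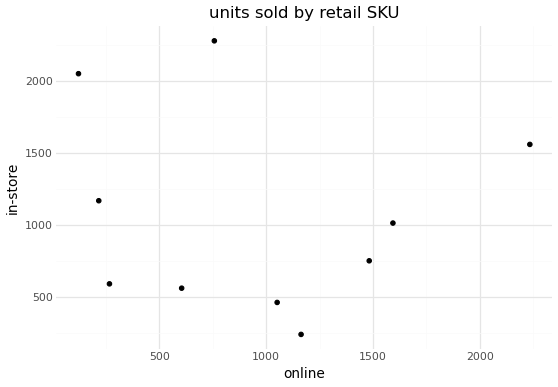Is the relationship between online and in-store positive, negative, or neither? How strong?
no clear correlation

Points are roughly uncorrelated; weak (|r| ≈ 0.1).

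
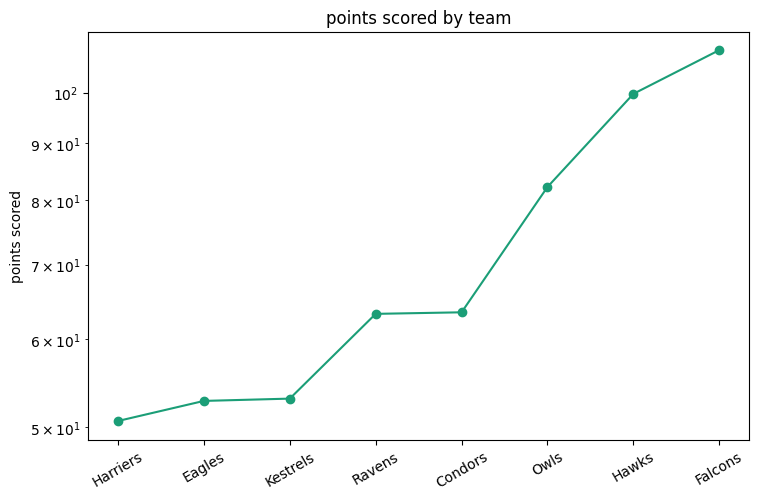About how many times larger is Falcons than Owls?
Falcons ≈ 110, Owls ≈ 80; 110/80 ≈ 1.38.

≈ 1.38×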